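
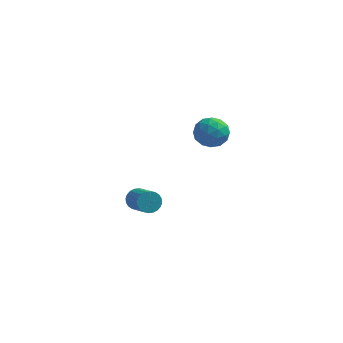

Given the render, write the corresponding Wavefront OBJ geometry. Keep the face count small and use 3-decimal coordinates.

v 2.019 0.73 1.573
v 2.787 0.581 1.265
v 2.033 -0.481 2.195
v 2.801 -0.63 1.887
v 2.691 -0.038 2.474
v 2.683 0.711 2.09
v 2.137 -0.611 1.37
v 2.129 0.138 0.986
v 2.86 -0.248 1.14
v 3.203 0.106 1.822
v 1.617 -0.006 1.638
v 1.96 0.348 2.32
v 2.402 0.762 1.365
v 2.418 -0.662 2.095
v 2.354 -0.313 2.44
v 2.805 -0.401 2.259
v 2.34 0.838 1.849
v 2.792 0.75 1.668
v 2.736 0.387 2.379
v 2.028 -0.65 1.792
v 2.48 -0.738 1.611
v 2.015 0.501 1.201
v 2.466 0.413 1.02
v 2.084 -0.287 1.081
v 2.896 0.187 1.11
v 2.905 -0.525 1.475
v 2.515 -0.513 1.172
v 2.509 -0.074 0.946
v 3.098 0.395 1.511
v 3.106 -0.317 1.876
v 3.041 0.031 2.221
v 3.036 0.471 1.995
v 3.141 -0.092 1.437
v 1.714 0.417 1.584
v 1.722 -0.295 1.949
v 1.784 -0.371 1.465
v 1.779 0.069 1.239
v 1.915 0.625 1.985
v 1.924 -0.087 2.35
v 2.311 0.174 2.514
v 2.305 0.613 2.288
v 1.679 0.192 2.023
v -1.282 1.476 -4.309
v -0.92 1.471 -4.787
v -0.116 0.519 -4.17
v -0.478 0.524 -3.691
v -0.821 1.639 -4.657
v -0.018 0.687 -4.04
v -0.792 1.782 -4.474
v 0.011 0.83 -3.856
v -0.838 1.878 -4.265
v -0.035 0.926 -3.648
v -0.952 1.913 -4.063
v -0.149 0.961 -3.446
v -1.116 1.882 -3.899
v -0.312 0.93 -3.282
v -1.304 1.788 -3.797
v -0.501 0.837 -3.18
v -1.49 1.648 -3.773
v -0.687 0.696 -3.156
v -1.644 1.481 -3.83
v -0.84 0.529 -3.213
v -1.742 1.313 -3.96
v -0.939 0.361 -3.343
v -1.771 1.17 -4.144
v -0.968 0.218 -3.526
v -1.725 1.074 -4.352
v -0.922 0.122 -3.735
v -1.611 1.039 -4.554
v -0.808 0.087 -3.937
v -1.448 1.07 -4.718
v -0.644 0.118 -4.101
v -1.259 1.163 -4.82
v -0.456 0.212 -4.203
v -1.073 1.304 -4.844
v -0.27 0.352 -4.227
f 1 38 17
f 38 12 41
f 17 41 6
f 38 41 17
f 1 17 13
f 17 6 18
f 13 18 2
f 17 18 13
f 1 13 22
f 13 2 23
f 22 23 8
f 13 23 22
f 1 22 34
f 22 8 37
f 34 37 11
f 22 37 34
f 1 34 38
f 34 11 42
f 38 42 12
f 34 42 38
f 2 18 29
f 18 6 32
f 29 32 10
f 18 32 29
f 6 41 19
f 41 12 40
f 19 40 5
f 41 40 19
f 12 42 39
f 42 11 35
f 39 35 3
f 42 35 39
f 11 37 36
f 37 8 24
f 36 24 7
f 37 24 36
f 8 23 28
f 23 2 25
f 28 25 9
f 23 25 28
f 4 30 16
f 30 10 31
f 16 31 5
f 30 31 16
f 4 16 14
f 16 5 15
f 14 15 3
f 16 15 14
f 4 14 21
f 14 3 20
f 21 20 7
f 14 20 21
f 4 21 26
f 21 7 27
f 26 27 9
f 21 27 26
f 4 26 30
f 26 9 33
f 30 33 10
f 26 33 30
f 5 31 19
f 31 10 32
f 19 32 6
f 31 32 19
f 3 15 39
f 15 5 40
f 39 40 12
f 15 40 39
f 7 20 36
f 20 3 35
f 36 35 11
f 20 35 36
f 9 27 28
f 27 7 24
f 28 24 8
f 27 24 28
f 10 33 29
f 33 9 25
f 29 25 2
f 33 25 29
f 44 43 47
f 44 47 45
f 45 47 48
f 45 48 46
f 47 43 49
f 47 49 48
f 48 49 50
f 48 50 46
f 49 43 51
f 49 51 50
f 50 51 52
f 50 52 46
f 51 43 53
f 51 53 52
f 52 53 54
f 52 54 46
f 53 43 55
f 53 55 54
f 54 55 56
f 54 56 46
f 55 43 57
f 55 57 56
f 56 57 58
f 56 58 46
f 57 43 59
f 57 59 58
f 58 59 60
f 58 60 46
f 59 43 61
f 59 61 60
f 60 61 62
f 60 62 46
f 61 43 63
f 61 63 62
f 62 63 64
f 62 64 46
f 63 43 65
f 63 65 64
f 64 65 66
f 64 66 46
f 65 43 67
f 65 67 66
f 66 67 68
f 66 68 46
f 67 43 69
f 67 69 68
f 68 69 70
f 68 70 46
f 69 43 71
f 69 71 70
f 70 71 72
f 70 72 46
f 71 43 73
f 71 73 72
f 72 73 74
f 72 74 46
f 73 43 75
f 73 75 74
f 74 75 76
f 74 76 46
f 75 43 44
f 75 44 76
f 76 44 45
f 76 45 46



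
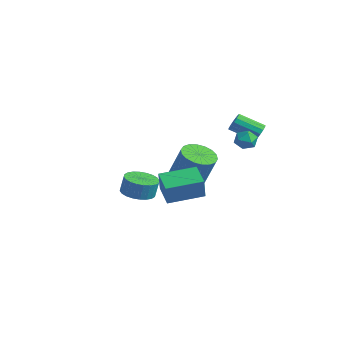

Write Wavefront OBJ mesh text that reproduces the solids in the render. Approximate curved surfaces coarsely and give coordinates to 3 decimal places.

v 2.514 -3.183 0.031
v 2.766 -3.508 1.327
v 3.449 -1.412 0.293
v 3.702 -1.737 1.589
v 3.718 -3.763 -0.349
v 3.971 -4.088 0.947
v 4.654 -1.992 -0.087
v 4.906 -2.317 1.209
v 0.381 0.654 -1.356
v 1.211 0.074 -1.591
v 1.909 0.306 0.301
v 1.079 0.886 0.536
v 1.352 0.502 -1.696
v 2.05 0.734 0.196
v 1.301 0.96 -1.733
v 1.999 1.193 0.159
v 1.067 1.358 -1.695
v 1.765 1.59 0.197
v 0.697 1.616 -1.591
v 1.395 1.849 0.301
v 0.265 1.684 -1.44
v 0.963 1.916 0.452
v -0.144 1.548 -1.272
v 0.554 1.78 0.62
v -0.449 1.234 -1.121
v 0.249 1.466 0.771
v -0.59 0.806 -1.016
v 0.108 1.038 0.876
v -0.539 0.347 -0.979
v 0.159 0.58 0.913
v -0.305 -0.05 -1.017
v 0.393 0.182 0.875
v 0.065 -0.309 -1.121
v 0.763 -0.076 0.771
v 0.497 -0.376 -1.272
v 1.195 -0.144 0.62
v 0.906 -0.24 -1.44
v 1.604 -0.008 0.452
v -3.041 0.07 -3.818
v -2.208 -0.5 -3.806
v -2.085 -0.3 -2.711
v -2.919 0.27 -2.722
v -2.057 -0.146 -3.888
v -1.935 0.055 -2.793
v -2.056 0.242 -3.959
v -1.934 0.442 -2.864
v -2.205 0.603 -4.009
v -2.083 0.804 -2.914
v -2.482 0.884 -4.029
v -2.359 1.084 -2.934
v -2.843 1.04 -4.017
v -2.721 1.24 -2.922
v -3.235 1.048 -3.975
v -3.112 1.249 -2.88
v -3.597 0.908 -3.909
v -3.475 1.108 -2.814
v -3.875 0.64 -3.829
v -3.752 0.84 -2.734
v -4.025 0.285 -3.747
v -3.903 0.486 -2.652
v -4.026 -0.102 -3.676
v -3.904 0.098 -2.581
v -3.877 -0.464 -3.626
v -3.755 -0.263 -2.531
v -3.601 -0.744 -3.606
v -3.478 -0.544 -2.511
v -3.239 -0.9 -3.618
v -3.117 -0.7 -2.523
v -2.848 -0.909 -3.66
v -2.725 -0.708 -2.565
v -2.485 -0.768 -3.726
v -2.363 -0.568 -2.631
v 3.311 3.19 2.21
v 3.69 3.041 2.638
v 2.547 2.201 3.357
v 2.169 2.35 2.93
v 3.56 3.3 2.734
v 2.417 2.46 3.453
v 3.364 3.53 2.69
v 2.221 2.69 3.409
v 3.153 3.668 2.517
v 2.01 2.829 3.237
v 2.985 3.679 2.262
v 1.842 2.839 2.982
v 2.904 3.558 1.994
v 1.762 2.718 2.713
v 2.933 3.339 1.783
v 1.79 2.499 2.502
v 3.063 3.08 1.687
v 1.92 2.24 2.406
v 3.259 2.85 1.731
v 2.116 2.01 2.45
v 3.47 2.711 1.903
v 2.327 1.872 2.623
v 3.638 2.701 2.158
v 2.495 1.861 2.878
v 3.718 2.822 2.427
v 2.576 1.982 3.146
v 3.601 2.391 2.093
v 4.107 2.237 2.542
v 3.253 1.323 2.118
v 3.759 1.169 2.567
v 3.229 1.572 2.765
v 3.444 2.232 2.75
v 3.916 1.328 1.91
v 4.131 1.988 1.895
v 4.301 1.58 2.43
v 3.877 1.73 2.958
v 3.483 1.83 1.702
v 3.059 1.98 2.23
f 2 4 1
f 5 2 1
f 1 4 3
f 3 5 1
f 2 8 4
f 6 2 5
f 6 8 2
f 4 8 3
f 7 5 3
f 3 8 7
f 7 6 5
f 8 6 7
f 10 9 13
f 10 13 11
f 11 13 14
f 11 14 12
f 13 9 15
f 13 15 14
f 14 15 16
f 14 16 12
f 15 9 17
f 15 17 16
f 16 17 18
f 16 18 12
f 17 9 19
f 17 19 18
f 18 19 20
f 18 20 12
f 19 9 21
f 19 21 20
f 20 21 22
f 20 22 12
f 21 9 23
f 21 23 22
f 22 23 24
f 22 24 12
f 23 9 25
f 23 25 24
f 24 25 26
f 24 26 12
f 25 9 27
f 25 27 26
f 26 27 28
f 26 28 12
f 27 9 29
f 27 29 28
f 28 29 30
f 28 30 12
f 29 9 31
f 29 31 30
f 30 31 32
f 30 32 12
f 31 9 33
f 31 33 32
f 32 33 34
f 32 34 12
f 33 9 35
f 33 35 34
f 34 35 36
f 34 36 12
f 35 9 37
f 35 37 36
f 36 37 38
f 36 38 12
f 37 9 10
f 37 10 38
f 38 10 11
f 38 11 12
f 40 39 43
f 40 43 41
f 41 43 44
f 41 44 42
f 43 39 45
f 43 45 44
f 44 45 46
f 44 46 42
f 45 39 47
f 45 47 46
f 46 47 48
f 46 48 42
f 47 39 49
f 47 49 48
f 48 49 50
f 48 50 42
f 49 39 51
f 49 51 50
f 50 51 52
f 50 52 42
f 51 39 53
f 51 53 52
f 52 53 54
f 52 54 42
f 53 39 55
f 53 55 54
f 54 55 56
f 54 56 42
f 55 39 57
f 55 57 56
f 56 57 58
f 56 58 42
f 57 39 59
f 57 59 58
f 58 59 60
f 58 60 42
f 59 39 61
f 59 61 60
f 60 61 62
f 60 62 42
f 61 39 63
f 61 63 62
f 62 63 64
f 62 64 42
f 63 39 65
f 63 65 64
f 64 65 66
f 64 66 42
f 65 39 67
f 65 67 66
f 66 67 68
f 66 68 42
f 67 39 69
f 67 69 68
f 68 69 70
f 68 70 42
f 69 39 71
f 69 71 70
f 70 71 72
f 70 72 42
f 71 39 40
f 71 40 72
f 72 40 41
f 72 41 42
f 74 73 77
f 74 77 75
f 75 77 78
f 75 78 76
f 77 73 79
f 77 79 78
f 78 79 80
f 78 80 76
f 79 73 81
f 79 81 80
f 80 81 82
f 80 82 76
f 81 73 83
f 81 83 82
f 82 83 84
f 82 84 76
f 83 73 85
f 83 85 84
f 84 85 86
f 84 86 76
f 85 73 87
f 85 87 86
f 86 87 88
f 86 88 76
f 87 73 89
f 87 89 88
f 88 89 90
f 88 90 76
f 89 73 91
f 89 91 90
f 90 91 92
f 90 92 76
f 91 73 93
f 91 93 92
f 92 93 94
f 92 94 76
f 93 73 95
f 93 95 94
f 94 95 96
f 94 96 76
f 95 73 97
f 95 97 96
f 96 97 98
f 96 98 76
f 97 73 74
f 97 74 98
f 98 74 75
f 98 75 76
f 99 110 104
f 99 104 100
f 99 100 106
f 99 106 109
f 99 109 110
f 100 104 108
f 104 110 103
f 110 109 101
f 109 106 105
f 106 100 107
f 102 108 103
f 102 103 101
f 102 101 105
f 102 105 107
f 102 107 108
f 103 108 104
f 101 103 110
f 105 101 109
f 107 105 106
f 108 107 100



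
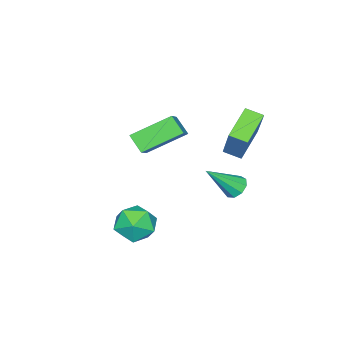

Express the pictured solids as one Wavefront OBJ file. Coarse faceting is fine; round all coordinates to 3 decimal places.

v 2.926 0.894 -2.048
v 3.262 1.458 -1.2
v 3.158 -0.578 -1.16
v 3.494 -0.014 -0.312
v 2.466 0.032 -0.614
v 2.323 0.943 -1.163
v 4.097 -0.063 -1.197
v 3.954 0.848 -1.746
v 3.986 0.867 -0.674
v 2.977 0.926 -0.314
v 3.443 -0.046 -2.046
v 2.434 0.013 -1.686
v -0.199 3.583 2.256
v 0.016 2.781 2.514
v -1.731 3.426 3.045
v -1.515 2.623 3.303
v 0.655 4.397 4.077
v 0.871 3.594 4.335
v -0.876 4.239 4.866
v -0.661 3.437 5.124
v -0.448 -2.123 1.385
v -1.821 -0.837 2.363
v -0.251 -1.368 0.669
v -1.623 -0.081 1.647
v 0.823 -1.519 2.373
v -0.549 -0.232 3.351
v 1.021 -0.763 1.657
v -0.352 0.523 2.635
v 0.595 3.819 0.994
v 0.938 4.345 1.035
v 1.685 3.001 2.346
v 0.608 4.362 1.312
v 0.272 4.125 1.439
v 0.087 3.745 1.359
v 0.139 3.399 1.107
v 0.405 3.249 0.802
v 0.76 3.366 0.587
v 1.037 3.695 0.563
v 1.108 4.082 0.739
f 1 12 6
f 1 6 2
f 1 2 8
f 1 8 11
f 1 11 12
f 2 6 10
f 6 12 5
f 12 11 3
f 11 8 7
f 8 2 9
f 4 10 5
f 4 5 3
f 4 3 7
f 4 7 9
f 4 9 10
f 5 10 6
f 3 5 12
f 7 3 11
f 9 7 8
f 10 9 2
f 14 16 13
f 17 14 13
f 13 16 15
f 15 17 13
f 14 20 16
f 18 14 17
f 18 20 14
f 16 20 15
f 19 17 15
f 15 20 19
f 19 18 17
f 20 18 19
f 22 24 21
f 25 22 21
f 21 24 23
f 23 25 21
f 22 28 24
f 26 22 25
f 26 28 22
f 24 28 23
f 27 25 23
f 23 28 27
f 27 26 25
f 28 26 27
f 30 29 32
f 30 32 31
f 32 29 33
f 32 33 31
f 33 29 34
f 33 34 31
f 34 29 35
f 34 35 31
f 35 29 36
f 35 36 31
f 36 29 37
f 36 37 31
f 37 29 38
f 37 38 31
f 38 29 39
f 38 39 31
f 39 29 30
f 39 30 31



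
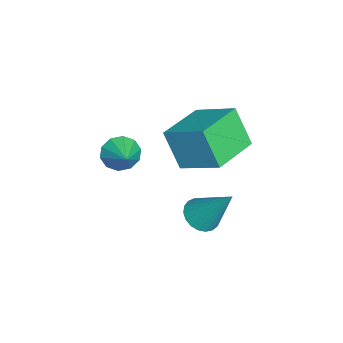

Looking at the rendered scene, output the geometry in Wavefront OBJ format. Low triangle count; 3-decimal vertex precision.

v 3.204 2.581 -2.899
v 3.934 2.502 -3.097
v 3.796 3.699 -1.161
v 3.855 2.771 -3.243
v 3.663 3.007 -3.33
v 3.393 3.17 -3.342
v 3.089 3.231 -3.278
v 2.806 3.179 -3.148
v 2.591 3.024 -2.975
v 2.482 2.793 -2.79
v 2.498 2.525 -2.623
v 2.636 2.267 -2.504
v 2.873 2.063 -2.453
v 3.166 1.949 -2.48
v 3.466 1.944 -2.579
v 3.721 2.049 -2.734
v 3.886 2.247 -2.917
v 3.152 -0.307 0.383
v 3.379 0.073 -0.223
v 4.128 0.027 0.957
v 3.126 0.359 0.04
v 2.883 0.391 0.434
v 2.743 0.156 0.808
v 2.76 -0.256 1.02
v 2.926 -0.687 0.989
v 3.179 -0.974 0.726
v 3.421 -1.005 0.332
v 3.561 -0.77 -0.042
v 3.545 -0.358 -0.254
v 2.008 2.86 0.1
v 1.506 2.227 1.584
v 2.777 4.288 0.968
v 2.275 3.655 2.453
v 3.725 1.845 0.247
v 3.223 1.212 1.732
v 4.494 3.273 1.116
v 3.992 2.64 2.6
f 2 1 4
f 2 4 3
f 4 1 5
f 4 5 3
f 5 1 6
f 5 6 3
f 6 1 7
f 6 7 3
f 7 1 8
f 7 8 3
f 8 1 9
f 8 9 3
f 9 1 10
f 9 10 3
f 10 1 11
f 10 11 3
f 11 1 12
f 11 12 3
f 12 1 13
f 12 13 3
f 13 1 14
f 13 14 3
f 14 1 15
f 14 15 3
f 15 1 16
f 15 16 3
f 16 1 17
f 16 17 3
f 17 1 2
f 17 2 3
f 19 18 21
f 19 21 20
f 21 18 22
f 21 22 20
f 22 18 23
f 22 23 20
f 23 18 24
f 23 24 20
f 24 18 25
f 24 25 20
f 25 18 26
f 25 26 20
f 26 18 27
f 26 27 20
f 27 18 28
f 27 28 20
f 28 18 29
f 28 29 20
f 29 18 19
f 29 19 20
f 31 33 30
f 34 31 30
f 30 33 32
f 32 34 30
f 31 37 33
f 35 31 34
f 35 37 31
f 33 37 32
f 36 34 32
f 32 37 36
f 36 35 34
f 37 35 36



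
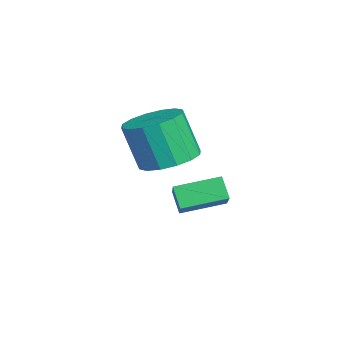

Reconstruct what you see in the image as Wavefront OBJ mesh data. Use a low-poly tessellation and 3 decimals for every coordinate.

v -3.693 -2.575 -0.463
v -4.224 -2.778 0.273
v -3.842 -0.966 -0.126
v -4.373 -1.169 0.61
v -1.947 -2.671 0.77
v -2.478 -2.874 1.506
v -2.096 -1.062 1.107
v -2.627 -1.265 1.843
v -2.196 -2.986 2.917
v -1.205 -3.35 3.013
v -1.573 -3.898 4.72
v -2.564 -3.534 4.623
v -1.183 -2.829 3.185
v -1.55 -3.378 4.892
v -1.432 -2.351 3.285
v -1.799 -2.899 4.992
v -1.886 -2.042 3.286
v -2.253 -2.591 4.993
v -2.423 -1.987 3.189
v -2.79 -2.535 4.896
v -2.899 -2.199 3.018
v -3.266 -2.747 4.725
v -3.187 -2.622 2.82
v -3.555 -3.17 4.527
v -3.21 -3.142 2.648
v -3.577 -3.691 4.355
v -2.961 -3.621 2.548
v -3.328 -4.169 4.255
v -2.507 -3.929 2.547
v -2.874 -4.478 4.254
v -1.97 -3.985 2.644
v -2.337 -4.533 4.351
v -1.494 -3.773 2.815
v -1.861 -4.321 4.522
f 2 4 1
f 5 2 1
f 1 4 3
f 3 5 1
f 2 8 4
f 6 2 5
f 6 8 2
f 4 8 3
f 7 5 3
f 3 8 7
f 7 6 5
f 8 6 7
f 10 9 13
f 10 13 11
f 11 13 14
f 11 14 12
f 13 9 15
f 13 15 14
f 14 15 16
f 14 16 12
f 15 9 17
f 15 17 16
f 16 17 18
f 16 18 12
f 17 9 19
f 17 19 18
f 18 19 20
f 18 20 12
f 19 9 21
f 19 21 20
f 20 21 22
f 20 22 12
f 21 9 23
f 21 23 22
f 22 23 24
f 22 24 12
f 23 9 25
f 23 25 24
f 24 25 26
f 24 26 12
f 25 9 27
f 25 27 26
f 26 27 28
f 26 28 12
f 27 9 29
f 27 29 28
f 28 29 30
f 28 30 12
f 29 9 31
f 29 31 30
f 30 31 32
f 30 32 12
f 31 9 33
f 31 33 32
f 32 33 34
f 32 34 12
f 33 9 10
f 33 10 34
f 34 10 11
f 34 11 12



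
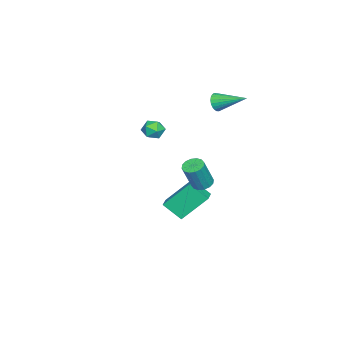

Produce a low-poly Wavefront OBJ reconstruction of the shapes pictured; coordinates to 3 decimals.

v -4.004 3.112 2.481
v -3.63 3.253 2.061
v -3.896 4.728 3.119
v -3.827 3.305 1.964
v -4.052 3.327 1.945
v -4.269 3.317 2.008
v -4.446 3.276 2.143
v -4.555 3.209 2.329
v -4.581 3.128 2.539
v -4.519 3.045 2.74
v -4.379 2.972 2.902
v -4.181 2.92 2.999
v -3.957 2.897 3.018
v -3.74 2.908 2.955
v -3.563 2.949 2.82
v -3.453 3.015 2.634
v -3.427 3.096 2.424
v -3.489 3.18 2.223
v -4.193 0.055 -0.419
v -3.542 0.222 -0.457
v -3.978 -0.582 0.437
v -3.327 -0.415 0.399
v -3.782 0.043 0.589
v -3.915 0.437 0.06
v -3.605 -0.797 -0.08
v -3.738 -0.403 -0.609
v -3.179 -0.304 -0.248
v -3.288 0.215 0.166
v -4.232 -0.575 -0.186
v -4.341 -0.056 0.228
v 0.705 4.122 -0.479
v 1.177 4.394 -0.61
v 1.746 4.111 0.848
v 1.275 3.838 0.979
v 1 4.597 -0.501
v 1.569 4.314 0.956
v 0.745 4.673 -0.387
v 1.314 4.389 1.07
v 0.479 4.6 -0.297
v 1.048 4.317 1.16
v 0.273 4.4 -0.256
v 0.843 4.117 1.201
v 0.184 4.125 -0.275
v 0.753 3.841 1.183
v 0.234 3.849 -0.348
v 0.803 3.566 1.11
v 0.411 3.646 -0.456
v 0.98 3.363 1.001
v 0.666 3.571 -0.57
v 1.235 3.287 0.887
v 0.932 3.643 -0.66
v 1.501 3.36 0.797
v 1.137 3.843 -0.701
v 1.707 3.56 0.756
v 1.227 4.119 -0.683
v 1.796 3.835 0.775
v -2.53 0.966 -4.278
v -3.13 2.17 -2.852
v -2.545 1.956 -5.12
v -3.145 3.16 -3.695
v -1.635 1.16 -4.065
v -2.235 2.364 -2.64
v -1.65 2.15 -4.908
v -2.25 3.354 -3.482
f 2 1 4
f 2 4 3
f 4 1 5
f 4 5 3
f 5 1 6
f 5 6 3
f 6 1 7
f 6 7 3
f 7 1 8
f 7 8 3
f 8 1 9
f 8 9 3
f 9 1 10
f 9 10 3
f 10 1 11
f 10 11 3
f 11 1 12
f 11 12 3
f 12 1 13
f 12 13 3
f 13 1 14
f 13 14 3
f 14 1 15
f 14 15 3
f 15 1 16
f 15 16 3
f 16 1 17
f 16 17 3
f 17 1 18
f 17 18 3
f 18 1 2
f 18 2 3
f 19 30 24
f 19 24 20
f 19 20 26
f 19 26 29
f 19 29 30
f 20 24 28
f 24 30 23
f 30 29 21
f 29 26 25
f 26 20 27
f 22 28 23
f 22 23 21
f 22 21 25
f 22 25 27
f 22 27 28
f 23 28 24
f 21 23 30
f 25 21 29
f 27 25 26
f 28 27 20
f 32 31 35
f 32 35 33
f 33 35 36
f 33 36 34
f 35 31 37
f 35 37 36
f 36 37 38
f 36 38 34
f 37 31 39
f 37 39 38
f 38 39 40
f 38 40 34
f 39 31 41
f 39 41 40
f 40 41 42
f 40 42 34
f 41 31 43
f 41 43 42
f 42 43 44
f 42 44 34
f 43 31 45
f 43 45 44
f 44 45 46
f 44 46 34
f 45 31 47
f 45 47 46
f 46 47 48
f 46 48 34
f 47 31 49
f 47 49 48
f 48 49 50
f 48 50 34
f 49 31 51
f 49 51 50
f 50 51 52
f 50 52 34
f 51 31 53
f 51 53 52
f 52 53 54
f 52 54 34
f 53 31 55
f 53 55 54
f 54 55 56
f 54 56 34
f 55 31 32
f 55 32 56
f 56 32 33
f 56 33 34
f 58 60 57
f 61 58 57
f 57 60 59
f 59 61 57
f 58 64 60
f 62 58 61
f 62 64 58
f 60 64 59
f 63 61 59
f 59 64 63
f 63 62 61
f 64 62 63



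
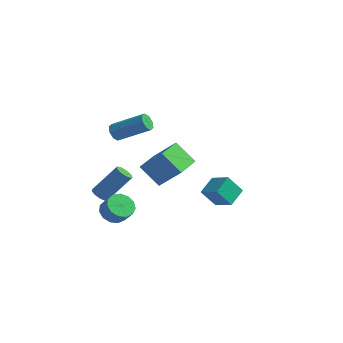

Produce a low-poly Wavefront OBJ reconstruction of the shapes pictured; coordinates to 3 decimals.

v 2.268 -0.758 -0.128
v 3.381 -1.121 0.48
v 2.369 0.358 0.353
v 3.483 -0.005 0.962
v 2.957 -0.375 -1.162
v 4.071 -0.738 -0.553
v 3.059 0.741 -0.68
v 4.172 0.378 -0.072
v -2.26 2.968 -3.248
v -3.499 2.999 -2.085
v -2.308 4.745 -3.347
v -3.547 4.776 -2.184
v -0.913 3.084 -1.816
v -2.152 3.115 -0.653
v -0.961 4.861 -1.915
v -2.2 4.892 -0.752
v -4.422 0.11 -2.998
v -3.935 -0.135 -3.167
v -2.892 0.826 -1.551
v -3.378 1.07 -1.382
v -3.98 0.21 -3.343
v -2.936 1.171 -1.727
v -4.231 0.508 -3.358
v -3.188 1.469 -1.742
v -4.571 0.619 -3.204
v -3.528 1.58 -1.589
v -4.842 0.492 -2.954
v -3.799 1.453 -1.338
v -4.916 0.186 -2.724
v -3.873 1.147 -1.108
v -4.758 -0.156 -2.623
v -3.715 0.805 -1.007
v -4.443 -0.374 -2.696
v -3.4 0.587 -1.081
v -4.118 -0.365 -2.911
v -3.075 0.596 -1.296
v -2.939 -0.982 -3.212
v -2.338 -0.496 -3.567
v -1.72 -0.673 -2.762
v -2.321 -1.158 -2.408
v -2.606 -0.204 -3.297
v -1.988 -0.381 -2.492
v -2.979 -0.159 -3.001
v -2.362 -0.336 -2.196
v -3.34 -0.376 -2.771
v -2.722 -0.552 -1.967
v -3.573 -0.784 -2.682
v -2.955 -0.961 -1.877
v -3.605 -1.256 -2.761
v -2.987 -1.432 -1.956
v -3.426 -1.64 -2.984
v -2.808 -1.817 -2.179
v -3.091 -1.815 -3.279
v -2.474 -1.992 -2.474
v -2.709 -1.726 -3.553
v -2.091 -1.903 -2.748
v -2.399 -1.4 -3.719
v -1.782 -1.577 -2.914
v -2.261 -0.942 -3.724
v -1.643 -1.118 -2.919
v -3.965 1.078 1.668
v -3.718 1.265 1.166
v -1.949 1.789 2.229
v -2.195 1.602 2.732
v -3.944 1.592 1.38
v -2.174 2.117 2.443
v -4.182 1.618 1.763
v -2.412 2.143 2.826
v -4.293 1.328 2.091
v -2.523 1.852 3.154
v -4.211 0.891 2.171
v -2.442 1.415 3.234
v -3.986 0.563 1.957
v -2.216 1.088 3.02
v -3.748 0.537 1.574
v -1.978 1.062 2.637
v -3.637 0.828 1.246
v -1.867 1.352 2.309
f 2 4 1
f 5 2 1
f 1 4 3
f 3 5 1
f 2 8 4
f 6 2 5
f 6 8 2
f 4 8 3
f 7 5 3
f 3 8 7
f 7 6 5
f 8 6 7
f 10 12 9
f 13 10 9
f 9 12 11
f 11 13 9
f 10 16 12
f 14 10 13
f 14 16 10
f 12 16 11
f 15 13 11
f 11 16 15
f 15 14 13
f 16 14 15
f 18 17 21
f 18 21 19
f 19 21 22
f 19 22 20
f 21 17 23
f 21 23 22
f 22 23 24
f 22 24 20
f 23 17 25
f 23 25 24
f 24 25 26
f 24 26 20
f 25 17 27
f 25 27 26
f 26 27 28
f 26 28 20
f 27 17 29
f 27 29 28
f 28 29 30
f 28 30 20
f 29 17 31
f 29 31 30
f 30 31 32
f 30 32 20
f 31 17 33
f 31 33 32
f 32 33 34
f 32 34 20
f 33 17 35
f 33 35 34
f 34 35 36
f 34 36 20
f 35 17 18
f 35 18 36
f 36 18 19
f 36 19 20
f 38 37 41
f 38 41 39
f 39 41 42
f 39 42 40
f 41 37 43
f 41 43 42
f 42 43 44
f 42 44 40
f 43 37 45
f 43 45 44
f 44 45 46
f 44 46 40
f 45 37 47
f 45 47 46
f 46 47 48
f 46 48 40
f 47 37 49
f 47 49 48
f 48 49 50
f 48 50 40
f 49 37 51
f 49 51 50
f 50 51 52
f 50 52 40
f 51 37 53
f 51 53 52
f 52 53 54
f 52 54 40
f 53 37 55
f 53 55 54
f 54 55 56
f 54 56 40
f 55 37 57
f 55 57 56
f 56 57 58
f 56 58 40
f 57 37 59
f 57 59 58
f 58 59 60
f 58 60 40
f 59 37 38
f 59 38 60
f 60 38 39
f 60 39 40
f 62 61 65
f 62 65 63
f 63 65 66
f 63 66 64
f 65 61 67
f 65 67 66
f 66 67 68
f 66 68 64
f 67 61 69
f 67 69 68
f 68 69 70
f 68 70 64
f 69 61 71
f 69 71 70
f 70 71 72
f 70 72 64
f 71 61 73
f 71 73 72
f 72 73 74
f 72 74 64
f 73 61 75
f 73 75 74
f 74 75 76
f 74 76 64
f 75 61 77
f 75 77 76
f 76 77 78
f 76 78 64
f 77 61 62
f 77 62 78
f 78 62 63
f 78 63 64



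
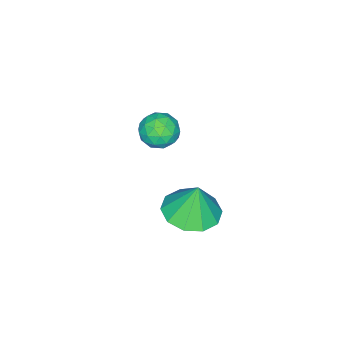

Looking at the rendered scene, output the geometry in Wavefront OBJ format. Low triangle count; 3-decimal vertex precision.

v -1.286 -2.897 2.471
v -0.691 -2.844 2.006
v -1.529 -4.016 2.034
v -0.934 -3.963 1.569
v -0.826 -4.022 2.315
v -0.676 -3.331 2.586
v -1.544 -3.529 1.454
v -1.394 -2.838 1.725
v -0.851 -3.235 1.377
v -0.407 -3.539 1.91
v -1.813 -3.321 2.13
v -1.369 -3.625 2.663
v -0.967 -2.773 2.277
v -1.253 -4.087 1.763
v -1.189 -4.122 2.202
v -0.84 -4.091 1.928
v -0.958 -3.059 2.618
v -0.609 -3.028 2.344
v -0.688 -3.72 2.526
v -1.611 -3.832 1.696
v -1.262 -3.801 1.422
v -1.38 -2.769 2.112
v -1.031 -2.738 1.838
v -1.532 -3.14 1.514
v -0.711 -2.971 1.634
v -0.854 -3.628 1.377
v -1.213 -3.373 1.31
v -1.125 -2.967 1.469
v -0.451 -3.15 1.947
v -0.593 -3.807 1.69
v -0.53 -3.842 2.129
v -0.442 -3.436 2.288
v -0.544 -3.38 1.577
v -1.627 -3.053 2.35
v -1.769 -3.71 2.093
v -1.778 -3.424 1.752
v -1.69 -3.018 1.911
v -1.366 -3.232 2.663
v -1.509 -3.889 2.406
v -1.095 -3.893 2.571
v -1.007 -3.487 2.73
v -1.676 -3.48 2.463
v 2.376 0.273 3.158
v 3.284 0.614 3.157
v 2.304 0.467 4.442
v 2.913 1.075 3.067
v 2.336 1.231 3.011
v 1.775 1.02 3.012
v 1.443 0.524 3.068
v 1.468 -0.068 3.159
v 1.839 -0.53 3.25
v 2.415 -0.685 3.306
v 2.977 -0.474 3.305
v 3.308 0.022 3.248
f 1 38 17
f 38 12 41
f 17 41 6
f 38 41 17
f 1 17 13
f 17 6 18
f 13 18 2
f 17 18 13
f 1 13 22
f 13 2 23
f 22 23 8
f 13 23 22
f 1 22 34
f 22 8 37
f 34 37 11
f 22 37 34
f 1 34 38
f 34 11 42
f 38 42 12
f 34 42 38
f 2 18 29
f 18 6 32
f 29 32 10
f 18 32 29
f 6 41 19
f 41 12 40
f 19 40 5
f 41 40 19
f 12 42 39
f 42 11 35
f 39 35 3
f 42 35 39
f 11 37 36
f 37 8 24
f 36 24 7
f 37 24 36
f 8 23 28
f 23 2 25
f 28 25 9
f 23 25 28
f 4 30 16
f 30 10 31
f 16 31 5
f 30 31 16
f 4 16 14
f 16 5 15
f 14 15 3
f 16 15 14
f 4 14 21
f 14 3 20
f 21 20 7
f 14 20 21
f 4 21 26
f 21 7 27
f 26 27 9
f 21 27 26
f 4 26 30
f 26 9 33
f 30 33 10
f 26 33 30
f 5 31 19
f 31 10 32
f 19 32 6
f 31 32 19
f 3 15 39
f 15 5 40
f 39 40 12
f 15 40 39
f 7 20 36
f 20 3 35
f 36 35 11
f 20 35 36
f 9 27 28
f 27 7 24
f 28 24 8
f 27 24 28
f 10 33 29
f 33 9 25
f 29 25 2
f 33 25 29
f 44 43 46
f 44 46 45
f 46 43 47
f 46 47 45
f 47 43 48
f 47 48 45
f 48 43 49
f 48 49 45
f 49 43 50
f 49 50 45
f 50 43 51
f 50 51 45
f 51 43 52
f 51 52 45
f 52 43 53
f 52 53 45
f 53 43 54
f 53 54 45
f 54 43 44
f 54 44 45



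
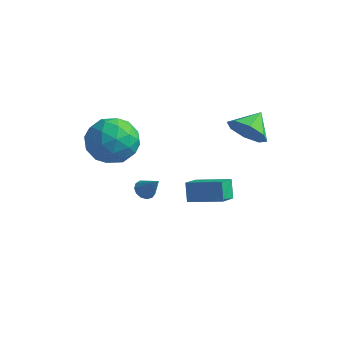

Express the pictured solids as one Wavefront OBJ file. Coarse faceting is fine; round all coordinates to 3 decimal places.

v -4.762 -2.736 2.441
v -4.027 -2.289 1.592
v -3.613 -4.311 2.608
v -2.878 -3.864 1.759
v -2.943 -3.332 2.843
v -3.653 -2.359 2.74
v -3.987 -4.241 1.46
v -4.697 -3.268 1.357
v -3.548 -3.219 0.986
v -2.902 -2.658 1.84
v -4.738 -3.942 2.36
v -4.092 -3.381 3.214
v -4.496 -2.374 2.002
v -3.144 -4.226 2.198
v -3.183 -3.913 2.835
v -2.75 -3.65 2.336
v -4.276 -2.415 2.677
v -3.843 -2.153 2.177
v -3.206 -2.766 2.912
v -3.797 -4.447 2.023
v -3.364 -4.185 1.523
v -4.89 -2.95 1.864
v -4.457 -2.687 1.365
v -4.434 -3.834 1.288
v -3.782 -2.659 1.146
v -3.106 -3.584 1.244
v -3.758 -3.806 1.069
v -4.176 -3.234 1.008
v -3.402 -2.328 1.648
v -2.727 -3.254 1.746
v -2.765 -2.941 2.384
v -3.182 -2.369 2.323
v -3.121 -2.875 1.292
v -4.913 -3.346 2.454
v -4.238 -4.272 2.552
v -4.458 -4.231 1.877
v -4.875 -3.659 1.816
v -4.534 -3.016 2.956
v -3.858 -3.941 3.054
v -3.464 -3.366 3.192
v -3.882 -2.794 3.131
v -4.519 -3.725 2.908
v 1.034 -0.842 3.095
v 1.41 -1.247 3.844
v 1.066 0.202 3.645
v 1.901 -1.019 3.382
v 1.885 -0.687 2.752
v 1.37 -0.446 2.324
v 0.659 -0.437 2.347
v 0.167 -0.665 2.809
v 0.184 -0.997 3.438
v 0.699 -1.238 3.867
v -0.455 -2.287 0.423
v -0.322 -3.26 0.963
v 0.975 -1.873 0.817
v 1.108 -2.845 1.356
v -0.128 -2.675 -0.356
v 0.005 -3.647 0.183
v 1.302 -2.26 0.037
v 1.435 -3.233 0.577
v -3.556 -1.376 -2.223
v -3.248 -1.684 -2.489
v -2.804 -1.444 -1.277
v -3.159 -1.416 -2.541
v -3.196 -1.135 -2.492
v -3.347 -0.931 -2.357
v -3.564 -0.868 -2.18
v -3.779 -0.967 -2.017
v -3.923 -1.196 -1.919
v -3.95 -1.482 -1.917
v -3.852 -1.734 -2.013
v -3.66 -1.873 -2.176
v -3.435 -1.855 -2.353
f 1 38 17
f 38 12 41
f 17 41 6
f 38 41 17
f 1 17 13
f 17 6 18
f 13 18 2
f 17 18 13
f 1 13 22
f 13 2 23
f 22 23 8
f 13 23 22
f 1 22 34
f 22 8 37
f 34 37 11
f 22 37 34
f 1 34 38
f 34 11 42
f 38 42 12
f 34 42 38
f 2 18 29
f 18 6 32
f 29 32 10
f 18 32 29
f 6 41 19
f 41 12 40
f 19 40 5
f 41 40 19
f 12 42 39
f 42 11 35
f 39 35 3
f 42 35 39
f 11 37 36
f 37 8 24
f 36 24 7
f 37 24 36
f 8 23 28
f 23 2 25
f 28 25 9
f 23 25 28
f 4 30 16
f 30 10 31
f 16 31 5
f 30 31 16
f 4 16 14
f 16 5 15
f 14 15 3
f 16 15 14
f 4 14 21
f 14 3 20
f 21 20 7
f 14 20 21
f 4 21 26
f 21 7 27
f 26 27 9
f 21 27 26
f 4 26 30
f 26 9 33
f 30 33 10
f 26 33 30
f 5 31 19
f 31 10 32
f 19 32 6
f 31 32 19
f 3 15 39
f 15 5 40
f 39 40 12
f 15 40 39
f 7 20 36
f 20 3 35
f 36 35 11
f 20 35 36
f 9 27 28
f 27 7 24
f 28 24 8
f 27 24 28
f 10 33 29
f 33 9 25
f 29 25 2
f 33 25 29
f 44 43 46
f 44 46 45
f 46 43 47
f 46 47 45
f 47 43 48
f 47 48 45
f 48 43 49
f 48 49 45
f 49 43 50
f 49 50 45
f 50 43 51
f 50 51 45
f 51 43 52
f 51 52 45
f 52 43 44
f 52 44 45
f 54 56 53
f 57 54 53
f 53 56 55
f 55 57 53
f 54 60 56
f 58 54 57
f 58 60 54
f 56 60 55
f 59 57 55
f 55 60 59
f 59 58 57
f 60 58 59
f 62 61 64
f 62 64 63
f 64 61 65
f 64 65 63
f 65 61 66
f 65 66 63
f 66 61 67
f 66 67 63
f 67 61 68
f 67 68 63
f 68 61 69
f 68 69 63
f 69 61 70
f 69 70 63
f 70 61 71
f 70 71 63
f 71 61 72
f 71 72 63
f 72 61 73
f 72 73 63
f 73 61 62
f 73 62 63



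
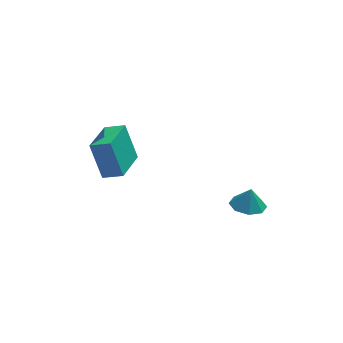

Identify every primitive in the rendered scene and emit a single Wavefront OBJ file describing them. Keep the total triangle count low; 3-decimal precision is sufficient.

v -4.365 0.07 -0.584
v -4.834 0.706 1.199
v -3.523 1.807 -0.981
v -3.993 2.442 0.802
v -3.467 -0.282 -0.222
v -3.937 0.353 1.561
v -2.626 1.454 -0.619
v -3.095 2.09 1.164
v 1.713 -2.488 -0.879
v 2.536 -2.617 -0.991
v 1.867 -2.352 0.099
v 2.374 -1.998 -1.051
v 1.825 -1.665 -1.01
v 1.21 -1.815 -0.893
v 0.891 -2.358 -0.768
v 1.053 -2.977 -0.708
v 1.602 -3.31 -0.748
v 2.216 -3.16 -0.866
f 2 4 1
f 5 2 1
f 1 4 3
f 3 5 1
f 2 8 4
f 6 2 5
f 6 8 2
f 4 8 3
f 7 5 3
f 3 8 7
f 7 6 5
f 8 6 7
f 10 9 12
f 10 12 11
f 12 9 13
f 12 13 11
f 13 9 14
f 13 14 11
f 14 9 15
f 14 15 11
f 15 9 16
f 15 16 11
f 16 9 17
f 16 17 11
f 17 9 18
f 17 18 11
f 18 9 10
f 18 10 11



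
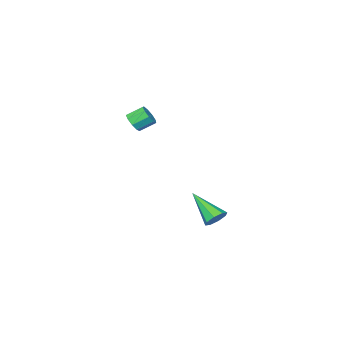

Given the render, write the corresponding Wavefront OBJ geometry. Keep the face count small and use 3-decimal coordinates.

v 3.514 -1.382 3.319
v 3.955 -1.229 3.742
v 3.267 -0.745 4.284
v 2.826 -0.898 3.861
v 3.93 -0.924 3.438
v 3.242 -0.44 3.98
v 3.71 -0.834 3.079
v 3.023 -0.35 3.621
v 3.398 -1 2.832
v 2.711 -0.516 3.373
v 3.141 -1.345 2.813
v 2.453 -0.861 3.354
v 3.058 -1.707 3.031
v 2.37 -1.223 3.572
v 3.188 -1.917 3.384
v 2.5 -1.433 3.925
v 3.47 -1.877 3.706
v 2.783 -1.393 4.248
v 3.773 -1.605 3.848
v 3.086 -1.121 4.39
v 0.348 1.432 -3.566
v 1.045 1.496 -3.546
v 0.472 -0.312 -2.314
v 0.802 1.763 -3.149
v 0.294 1.836 -2.997
v -0.183 1.672 -3.178
v -0.349 1.367 -3.586
v -0.107 1.1 -3.982
v 0.402 1.027 -4.135
v 0.879 1.191 -3.954
f 2 1 5
f 2 5 3
f 3 5 6
f 3 6 4
f 5 1 7
f 5 7 6
f 6 7 8
f 6 8 4
f 7 1 9
f 7 9 8
f 8 9 10
f 8 10 4
f 9 1 11
f 9 11 10
f 10 11 12
f 10 12 4
f 11 1 13
f 11 13 12
f 12 13 14
f 12 14 4
f 13 1 15
f 13 15 14
f 14 15 16
f 14 16 4
f 15 1 17
f 15 17 16
f 16 17 18
f 16 18 4
f 17 1 19
f 17 19 18
f 18 19 20
f 18 20 4
f 19 1 2
f 19 2 20
f 20 2 3
f 20 3 4
f 22 21 24
f 22 24 23
f 24 21 25
f 24 25 23
f 25 21 26
f 25 26 23
f 26 21 27
f 26 27 23
f 27 21 28
f 27 28 23
f 28 21 29
f 28 29 23
f 29 21 30
f 29 30 23
f 30 21 22
f 30 22 23



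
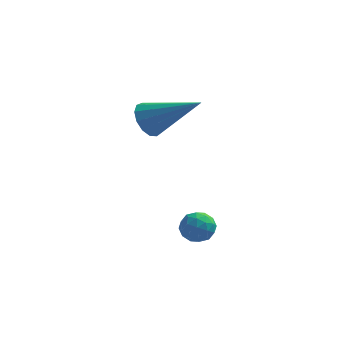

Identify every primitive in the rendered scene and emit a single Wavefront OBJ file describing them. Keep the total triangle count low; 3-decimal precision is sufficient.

v -0.38 -1.941 1.415
v -0.046 -2.204 0.797
v 1.44 -2.279 2.545
v 0.027 -1.788 0.804
v -0.029 -1.421 1.004
v -0.197 -1.218 1.335
v -0.423 -1.245 1.691
v -0.636 -1.493 1.959
v -0.767 -1.883 2.055
v -0.776 -2.292 1.947
v -0.659 -2.589 1.67
v -0.454 -2.68 1.312
v -0.225 -2.537 0.986
v 1.261 -3.668 -2.807
v 1.756 -3.41 -2.471
v 1.364 -4.57 -2.269
v 1.859 -4.312 -1.933
v 1.253 -4.091 -1.841
v 1.189 -3.534 -2.173
v 1.931 -4.446 -2.567
v 1.867 -3.889 -2.899
v 2.17 -3.891 -2.322
v 1.751 -3.672 -1.873
v 1.369 -4.308 -2.867
v 0.95 -4.089 -2.418
v 1.499 -3.46 -2.686
v 1.621 -4.52 -2.054
v 1.264 -4.39 -2
v 1.555 -4.239 -1.802
v 1.166 -3.533 -2.512
v 1.457 -3.381 -2.314
v 1.161 -3.781 -1.944
v 1.663 -4.599 -2.426
v 1.954 -4.447 -2.228
v 1.565 -3.741 -2.938
v 1.856 -3.59 -2.74
v 1.959 -4.199 -2.796
v 2.034 -3.591 -2.401
v 2.095 -4.121 -2.085
v 2.137 -4.2 -2.457
v 2.099 -3.873 -2.652
v 1.787 -3.462 -2.137
v 1.848 -3.992 -1.821
v 1.492 -3.862 -1.767
v 1.454 -3.535 -1.963
v 2.031 -3.745 -2.05
v 1.272 -3.988 -2.919
v 1.333 -4.518 -2.603
v 1.666 -4.445 -2.777
v 1.628 -4.118 -2.973
v 1.025 -3.859 -2.655
v 1.086 -4.389 -2.339
v 1.021 -4.107 -2.088
v 0.983 -3.78 -2.283
v 1.089 -4.235 -2.69
f 2 1 4
f 2 4 3
f 4 1 5
f 4 5 3
f 5 1 6
f 5 6 3
f 6 1 7
f 6 7 3
f 7 1 8
f 7 8 3
f 8 1 9
f 8 9 3
f 9 1 10
f 9 10 3
f 10 1 11
f 10 11 3
f 11 1 12
f 11 12 3
f 12 1 13
f 12 13 3
f 13 1 2
f 13 2 3
f 14 51 30
f 51 25 54
f 30 54 19
f 51 54 30
f 14 30 26
f 30 19 31
f 26 31 15
f 30 31 26
f 14 26 35
f 26 15 36
f 35 36 21
f 26 36 35
f 14 35 47
f 35 21 50
f 47 50 24
f 35 50 47
f 14 47 51
f 47 24 55
f 51 55 25
f 47 55 51
f 15 31 42
f 31 19 45
f 42 45 23
f 31 45 42
f 19 54 32
f 54 25 53
f 32 53 18
f 54 53 32
f 25 55 52
f 55 24 48
f 52 48 16
f 55 48 52
f 24 50 49
f 50 21 37
f 49 37 20
f 50 37 49
f 21 36 41
f 36 15 38
f 41 38 22
f 36 38 41
f 17 43 29
f 43 23 44
f 29 44 18
f 43 44 29
f 17 29 27
f 29 18 28
f 27 28 16
f 29 28 27
f 17 27 34
f 27 16 33
f 34 33 20
f 27 33 34
f 17 34 39
f 34 20 40
f 39 40 22
f 34 40 39
f 17 39 43
f 39 22 46
f 43 46 23
f 39 46 43
f 18 44 32
f 44 23 45
f 32 45 19
f 44 45 32
f 16 28 52
f 28 18 53
f 52 53 25
f 28 53 52
f 20 33 49
f 33 16 48
f 49 48 24
f 33 48 49
f 22 40 41
f 40 20 37
f 41 37 21
f 40 37 41
f 23 46 42
f 46 22 38
f 42 38 15
f 46 38 42



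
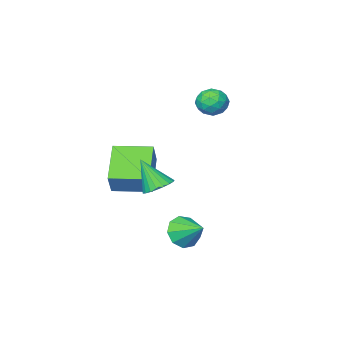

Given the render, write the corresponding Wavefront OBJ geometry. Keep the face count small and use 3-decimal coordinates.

v -2.718 0.243 3.655
v -1.959 0.406 3.886
v -2.341 -0.946 3.254
v -1.582 -0.783 3.485
v -2.163 -0.879 4.041
v -2.396 -0.144 4.289
v -1.904 -0.396 2.851
v -2.137 0.339 3.099
v -1.456 0.011 3.389
v -1.616 -0.288 4.124
v -2.684 -0.252 3.016
v -2.844 -0.551 3.751
v -2.371 0.429 3.806
v -1.929 -0.969 3.334
v -2.27 -1.025 3.661
v -1.824 -0.93 3.797
v -2.628 0.106 4.043
v -2.182 0.201 4.178
v -2.302 -0.554 4.269
v -2.118 -0.741 2.962
v -1.672 -0.646 3.097
v -2.476 0.39 3.343
v -2.03 0.485 3.479
v -1.998 0.014 2.871
v -1.63 0.292 3.649
v -1.409 -0.407 3.414
v -1.598 -0.179 3.041
v -1.735 0.253 3.187
v -1.724 0.117 4.082
v -1.502 -0.582 3.846
v -1.844 -0.638 4.173
v -1.98 -0.206 4.318
v -1.428 -0.115 3.789
v -2.798 0.042 3.294
v -2.576 -0.657 3.058
v -2.32 -0.334 2.822
v -2.456 0.098 2.967
v -2.891 -0.133 3.726
v -2.67 -0.832 3.491
v -2.565 -0.793 3.953
v -2.702 -0.361 4.099
v -2.872 -0.425 3.351
v 1.5 2.744 -2.199
v 1.856 3.194 -2.866
v 1.34 3.936 -1.481
v 1.259 3.157 -2.938
v 0.775 2.927 -2.664
v 0.63 2.611 -2.172
v 0.892 2.358 -1.693
v 1.438 2.285 -1.45
v 2.013 2.427 -1.558
v 2.348 2.718 -1.966
v 2.286 3.02 -2.482
v 2.627 -1.158 -1.001
v 1.513 -2.466 0.189
v 1.27 0.039 -0.956
v 0.156 -1.269 0.235
v 3.184 -0.571 0.165
v 2.07 -1.879 1.356
v 1.827 0.626 0.211
v 0.713 -0.682 1.401
v 3.268 3.425 1.331
v 3.909 3.793 1.367
v 3.632 2.655 2.709
v 3.719 3.98 1.522
v 3.452 4.07 1.643
v 3.152 4.05 1.711
v 2.873 3.921 1.713
v 2.661 3.706 1.649
v 2.555 3.443 1.53
v 2.572 3.177 1.376
v 2.709 2.954 1.215
v 2.943 2.812 1.074
v 3.233 2.776 0.977
v 3.529 2.853 0.942
v 3.78 3.028 0.974
v 3.942 3.272 1.067
v 3.988 3.543 1.207
f 1 38 17
f 38 12 41
f 17 41 6
f 38 41 17
f 1 17 13
f 17 6 18
f 13 18 2
f 17 18 13
f 1 13 22
f 13 2 23
f 22 23 8
f 13 23 22
f 1 22 34
f 22 8 37
f 34 37 11
f 22 37 34
f 1 34 38
f 34 11 42
f 38 42 12
f 34 42 38
f 2 18 29
f 18 6 32
f 29 32 10
f 18 32 29
f 6 41 19
f 41 12 40
f 19 40 5
f 41 40 19
f 12 42 39
f 42 11 35
f 39 35 3
f 42 35 39
f 11 37 36
f 37 8 24
f 36 24 7
f 37 24 36
f 8 23 28
f 23 2 25
f 28 25 9
f 23 25 28
f 4 30 16
f 30 10 31
f 16 31 5
f 30 31 16
f 4 16 14
f 16 5 15
f 14 15 3
f 16 15 14
f 4 14 21
f 14 3 20
f 21 20 7
f 14 20 21
f 4 21 26
f 21 7 27
f 26 27 9
f 21 27 26
f 4 26 30
f 26 9 33
f 30 33 10
f 26 33 30
f 5 31 19
f 31 10 32
f 19 32 6
f 31 32 19
f 3 15 39
f 15 5 40
f 39 40 12
f 15 40 39
f 7 20 36
f 20 3 35
f 36 35 11
f 20 35 36
f 9 27 28
f 27 7 24
f 28 24 8
f 27 24 28
f 10 33 29
f 33 9 25
f 29 25 2
f 33 25 29
f 44 43 46
f 44 46 45
f 46 43 47
f 46 47 45
f 47 43 48
f 47 48 45
f 48 43 49
f 48 49 45
f 49 43 50
f 49 50 45
f 50 43 51
f 50 51 45
f 51 43 52
f 51 52 45
f 52 43 53
f 52 53 45
f 53 43 44
f 53 44 45
f 55 57 54
f 58 55 54
f 54 57 56
f 56 58 54
f 55 61 57
f 59 55 58
f 59 61 55
f 57 61 56
f 60 58 56
f 56 61 60
f 60 59 58
f 61 59 60
f 63 62 65
f 63 65 64
f 65 62 66
f 65 66 64
f 66 62 67
f 66 67 64
f 67 62 68
f 67 68 64
f 68 62 69
f 68 69 64
f 69 62 70
f 69 70 64
f 70 62 71
f 70 71 64
f 71 62 72
f 71 72 64
f 72 62 73
f 72 73 64
f 73 62 74
f 73 74 64
f 74 62 75
f 74 75 64
f 75 62 76
f 75 76 64
f 76 62 77
f 76 77 64
f 77 62 78
f 77 78 64
f 78 62 63
f 78 63 64



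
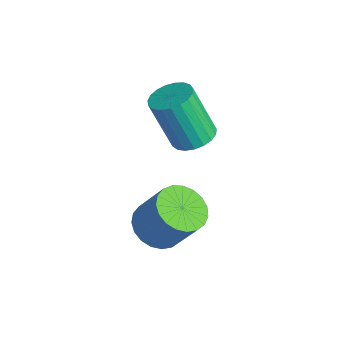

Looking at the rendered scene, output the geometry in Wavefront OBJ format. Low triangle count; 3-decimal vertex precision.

v 3.432 -2.406 -2.562
v 4.163 -2.885 -2.731
v 4.84 -2.332 -1.367
v 4.108 -1.854 -1.198
v 4.24 -2.564 -2.899
v 4.917 -2.011 -1.535
v 4.178 -2.216 -3.009
v 4.854 -1.663 -1.645
v 3.986 -1.901 -3.042
v 4.662 -1.348 -1.677
v 3.698 -1.674 -2.991
v 4.375 -1.121 -1.627
v 3.365 -1.573 -2.867
v 4.041 -1.02 -1.502
v 3.043 -1.616 -2.689
v 3.719 -1.063 -1.325
v 2.788 -1.796 -2.49
v 3.465 -1.243 -1.126
v 2.645 -2.081 -2.303
v 3.321 -1.529 -0.939
v 2.637 -2.423 -2.161
v 3.314 -1.87 -0.797
v 2.767 -2.762 -2.089
v 3.444 -2.209 -0.724
v 3.012 -3.039 -2.098
v 3.689 -2.486 -0.733
v 3.33 -3.207 -2.187
v 4.006 -2.654 -0.823
v 3.665 -3.236 -2.341
v 4.341 -2.684 -0.977
v 3.96 -3.122 -2.534
v 4.636 -2.57 -1.17
v 0.958 -0.237 -1.064
v 1.676 -0.502 -0.977
v 1.22 -1.128 0.91
v 0.502 -0.863 0.824
v 1.703 -0.201 -0.871
v 1.246 -0.827 1.016
v 1.601 0.094 -0.798
v 1.144 -0.532 1.089
v 1.388 0.331 -0.771
v 0.931 -0.295 1.116
v 1.1 0.47 -0.795
v 0.644 -0.156 1.093
v 0.788 0.487 -0.864
v 0.332 -0.139 1.023
v 0.506 0.379 -0.969
v 0.049 -0.247 0.918
v 0.301 0.164 -1.09
v -0.155 -0.462 0.797
v 0.211 -0.12 -1.206
v -0.246 -0.746 0.681
v 0.249 -0.425 -1.297
v -0.208 -1.051 0.59
v 0.41 -0.697 -1.349
v -0.046 -1.323 0.538
v 0.666 -0.889 -1.351
v 0.209 -1.515 0.537
v 0.973 -0.969 -1.303
v 0.516 -1.595 0.584
v 1.277 -0.922 -1.214
v 0.82 -1.548 0.673
v 1.526 -0.757 -1.099
v 1.069 -1.383 0.788
f 2 1 5
f 2 5 3
f 3 5 6
f 3 6 4
f 5 1 7
f 5 7 6
f 6 7 8
f 6 8 4
f 7 1 9
f 7 9 8
f 8 9 10
f 8 10 4
f 9 1 11
f 9 11 10
f 10 11 12
f 10 12 4
f 11 1 13
f 11 13 12
f 12 13 14
f 12 14 4
f 13 1 15
f 13 15 14
f 14 15 16
f 14 16 4
f 15 1 17
f 15 17 16
f 16 17 18
f 16 18 4
f 17 1 19
f 17 19 18
f 18 19 20
f 18 20 4
f 19 1 21
f 19 21 20
f 20 21 22
f 20 22 4
f 21 1 23
f 21 23 22
f 22 23 24
f 22 24 4
f 23 1 25
f 23 25 24
f 24 25 26
f 24 26 4
f 25 1 27
f 25 27 26
f 26 27 28
f 26 28 4
f 27 1 29
f 27 29 28
f 28 29 30
f 28 30 4
f 29 1 31
f 29 31 30
f 30 31 32
f 30 32 4
f 31 1 2
f 31 2 32
f 32 2 3
f 32 3 4
f 34 33 37
f 34 37 35
f 35 37 38
f 35 38 36
f 37 33 39
f 37 39 38
f 38 39 40
f 38 40 36
f 39 33 41
f 39 41 40
f 40 41 42
f 40 42 36
f 41 33 43
f 41 43 42
f 42 43 44
f 42 44 36
f 43 33 45
f 43 45 44
f 44 45 46
f 44 46 36
f 45 33 47
f 45 47 46
f 46 47 48
f 46 48 36
f 47 33 49
f 47 49 48
f 48 49 50
f 48 50 36
f 49 33 51
f 49 51 50
f 50 51 52
f 50 52 36
f 51 33 53
f 51 53 52
f 52 53 54
f 52 54 36
f 53 33 55
f 53 55 54
f 54 55 56
f 54 56 36
f 55 33 57
f 55 57 56
f 56 57 58
f 56 58 36
f 57 33 59
f 57 59 58
f 58 59 60
f 58 60 36
f 59 33 61
f 59 61 60
f 60 61 62
f 60 62 36
f 61 33 63
f 61 63 62
f 62 63 64
f 62 64 36
f 63 33 34
f 63 34 64
f 64 34 35
f 64 35 36



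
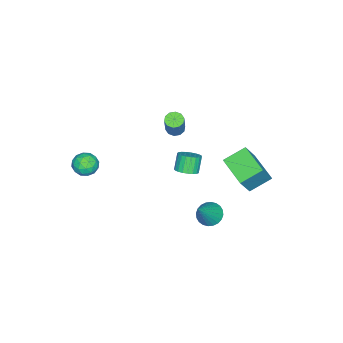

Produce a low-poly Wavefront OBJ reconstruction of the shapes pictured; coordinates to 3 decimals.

v -3.013 2.681 -3.833
v -3.981 1.269 -3.344
v -3.915 3.527 -3.176
v -4.883 2.115 -2.687
v -2.077 2.545 -2.373
v -3.045 1.133 -1.884
v -2.979 3.391 -1.716
v -3.947 1.979 -1.227
v 1.671 2.585 -1.528
v 2.116 3.003 -1.871
v 2.889 2.515 -0.032
v 1.963 3.186 -1.738
v 1.766 3.277 -1.573
v 1.554 3.264 -1.401
v 1.36 3.147 -1.248
v 1.213 2.944 -1.138
v 1.136 2.687 -1.088
v 1.141 2.415 -1.104
v 1.226 2.168 -1.185
v 1.379 1.985 -1.318
v 1.576 1.893 -1.483
v 1.788 1.907 -1.655
v 1.982 2.024 -1.807
v 2.129 2.226 -1.917
v 2.206 2.483 -1.968
v 2.201 2.756 -1.952
v -2.847 -0.839 -3.471
v -2.318 -1.059 -3.164
v -2.864 -1.142 -2.283
v -3.393 -0.921 -2.589
v -2.298 -0.792 -3.127
v -2.843 -0.875 -2.245
v -2.373 -0.533 -3.148
v -2.918 -0.616 -2.267
v -2.529 -0.327 -3.226
v -3.075 -0.41 -2.344
v -2.741 -0.21 -3.346
v -3.286 -0.293 -2.464
v -2.971 -0.201 -3.487
v -3.516 -0.284 -2.606
v -3.18 -0.302 -3.626
v -3.725 -0.385 -2.744
v -3.331 -0.496 -3.738
v -3.876 -0.579 -2.856
v -3.399 -0.749 -3.803
v -3.944 -0.832 -2.922
v -3.371 -1.018 -3.812
v -3.916 -1.101 -2.93
v -3.253 -1.256 -3.761
v -3.798 -1.339 -2.879
v -3.064 -1.421 -3.66
v -3.61 -1.504 -2.778
v -2.838 -1.486 -3.526
v -3.384 -1.569 -2.645
v -2.614 -1.439 -3.383
v -3.159 -1.522 -2.501
v -2.43 -1.288 -3.255
v -2.975 -1.371 -2.373
v -2.492 -1.314 0.252
v -2.06 -1.176 0.018
v -1.436 -0.928 1.314
v -1.868 -1.066 1.548
v -2.238 -0.919 0.054
v -1.614 -0.67 1.35
v -2.513 -0.812 0.166
v -1.889 -0.564 1.462
v -2.78 -0.897 0.31
v -2.156 -0.649 1.607
v -2.937 -1.142 0.433
v -2.312 -0.893 1.729
v -2.924 -1.452 0.486
v -2.3 -1.204 1.782
v -2.746 -1.71 0.45
v -2.122 -1.461 1.746
v -2.471 -1.816 0.338
v -1.847 -1.568 1.634
v -2.204 -1.731 0.193
v -1.58 -1.483 1.49
v -2.048 -1.487 0.071
v -1.423 -1.238 1.367
v 2.654 -2.993 0.666
v 3.158 -3.013 1.188
v 2.622 -4.167 0.652
v 3.126 -4.187 1.174
v 2.458 -3.946 1.324
v 2.478 -3.221 1.332
v 3.302 -3.959 0.508
v 3.322 -3.234 0.516
v 3.558 -3.611 1.09
v 3.037 -3.602 1.594
v 2.743 -3.578 0.246
v 2.222 -3.569 0.75
v 2.909 -2.9 0.928
v 2.871 -4.28 0.912
v 2.478 -4.138 1
v 2.775 -4.15 1.306
v 2.509 -3.022 1.013
v 2.806 -3.034 1.32
v 2.394 -3.582 1.4
v 2.974 -4.146 0.52
v 3.271 -4.158 0.827
v 3.005 -3.03 0.534
v 3.302 -3.042 0.84
v 3.386 -3.598 0.44
v 3.441 -3.263 1.177
v 3.421 -3.953 1.169
v 3.525 -3.819 0.777
v 3.537 -3.393 0.782
v 3.134 -3.258 1.474
v 3.115 -3.948 1.465
v 2.723 -3.806 1.554
v 2.734 -3.38 1.559
v 3.369 -3.609 1.416
v 2.665 -3.232 0.375
v 2.646 -3.922 0.366
v 3.046 -3.8 0.281
v 3.057 -3.374 0.286
v 2.359 -3.227 0.671
v 2.339 -3.917 0.663
v 2.243 -3.787 1.058
v 2.255 -3.361 1.063
v 2.411 -3.571 0.424
f 2 4 1
f 5 2 1
f 1 4 3
f 3 5 1
f 2 8 4
f 6 2 5
f 6 8 2
f 4 8 3
f 7 5 3
f 3 8 7
f 7 6 5
f 8 6 7
f 10 9 12
f 10 12 11
f 12 9 13
f 12 13 11
f 13 9 14
f 13 14 11
f 14 9 15
f 14 15 11
f 15 9 16
f 15 16 11
f 16 9 17
f 16 17 11
f 17 9 18
f 17 18 11
f 18 9 19
f 18 19 11
f 19 9 20
f 19 20 11
f 20 9 21
f 20 21 11
f 21 9 22
f 21 22 11
f 22 9 23
f 22 23 11
f 23 9 24
f 23 24 11
f 24 9 25
f 24 25 11
f 25 9 26
f 25 26 11
f 26 9 10
f 26 10 11
f 28 27 31
f 28 31 29
f 29 31 32
f 29 32 30
f 31 27 33
f 31 33 32
f 32 33 34
f 32 34 30
f 33 27 35
f 33 35 34
f 34 35 36
f 34 36 30
f 35 27 37
f 35 37 36
f 36 37 38
f 36 38 30
f 37 27 39
f 37 39 38
f 38 39 40
f 38 40 30
f 39 27 41
f 39 41 40
f 40 41 42
f 40 42 30
f 41 27 43
f 41 43 42
f 42 43 44
f 42 44 30
f 43 27 45
f 43 45 44
f 44 45 46
f 44 46 30
f 45 27 47
f 45 47 46
f 46 47 48
f 46 48 30
f 47 27 49
f 47 49 48
f 48 49 50
f 48 50 30
f 49 27 51
f 49 51 50
f 50 51 52
f 50 52 30
f 51 27 53
f 51 53 52
f 52 53 54
f 52 54 30
f 53 27 55
f 53 55 54
f 54 55 56
f 54 56 30
f 55 27 57
f 55 57 56
f 56 57 58
f 56 58 30
f 57 27 28
f 57 28 58
f 58 28 29
f 58 29 30
f 60 59 63
f 60 63 61
f 61 63 64
f 61 64 62
f 63 59 65
f 63 65 64
f 64 65 66
f 64 66 62
f 65 59 67
f 65 67 66
f 66 67 68
f 66 68 62
f 67 59 69
f 67 69 68
f 68 69 70
f 68 70 62
f 69 59 71
f 69 71 70
f 70 71 72
f 70 72 62
f 71 59 73
f 71 73 72
f 72 73 74
f 72 74 62
f 73 59 75
f 73 75 74
f 74 75 76
f 74 76 62
f 75 59 77
f 75 77 76
f 76 77 78
f 76 78 62
f 77 59 79
f 77 79 78
f 78 79 80
f 78 80 62
f 79 59 60
f 79 60 80
f 80 60 61
f 80 61 62
f 81 118 97
f 118 92 121
f 97 121 86
f 118 121 97
f 81 97 93
f 97 86 98
f 93 98 82
f 97 98 93
f 81 93 102
f 93 82 103
f 102 103 88
f 93 103 102
f 81 102 114
f 102 88 117
f 114 117 91
f 102 117 114
f 81 114 118
f 114 91 122
f 118 122 92
f 114 122 118
f 82 98 109
f 98 86 112
f 109 112 90
f 98 112 109
f 86 121 99
f 121 92 120
f 99 120 85
f 121 120 99
f 92 122 119
f 122 91 115
f 119 115 83
f 122 115 119
f 91 117 116
f 117 88 104
f 116 104 87
f 117 104 116
f 88 103 108
f 103 82 105
f 108 105 89
f 103 105 108
f 84 110 96
f 110 90 111
f 96 111 85
f 110 111 96
f 84 96 94
f 96 85 95
f 94 95 83
f 96 95 94
f 84 94 101
f 94 83 100
f 101 100 87
f 94 100 101
f 84 101 106
f 101 87 107
f 106 107 89
f 101 107 106
f 84 106 110
f 106 89 113
f 110 113 90
f 106 113 110
f 85 111 99
f 111 90 112
f 99 112 86
f 111 112 99
f 83 95 119
f 95 85 120
f 119 120 92
f 95 120 119
f 87 100 116
f 100 83 115
f 116 115 91
f 100 115 116
f 89 107 108
f 107 87 104
f 108 104 88
f 107 104 108
f 90 113 109
f 113 89 105
f 109 105 82
f 113 105 109



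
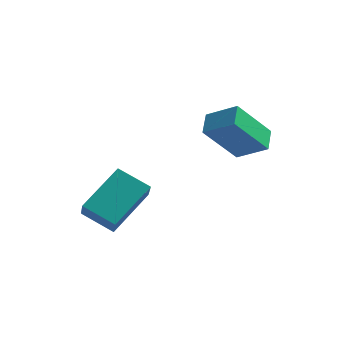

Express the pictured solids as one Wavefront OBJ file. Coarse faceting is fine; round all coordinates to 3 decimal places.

v 3.549 1.399 -1.199
v 2.629 0.602 0.234
v 3.41 2.22 -0.832
v 2.489 1.423 0.601
v 4.631 1.297 -0.561
v 3.71 0.5 0.872
v 4.491 2.118 -0.194
v 3.571 1.321 1.239
v -0.158 -2.974 -1.635
v 0.499 -1.5 -0.65
v -0.474 -2.283 -2.457
v 0.182 -0.809 -1.473
v 0.978 -3.111 -2.187
v 1.634 -1.637 -1.203
v 0.661 -2.42 -3.01
v 1.318 -0.946 -2.025
f 2 4 1
f 5 2 1
f 1 4 3
f 3 5 1
f 2 8 4
f 6 2 5
f 6 8 2
f 4 8 3
f 7 5 3
f 3 8 7
f 7 6 5
f 8 6 7
f 10 12 9
f 13 10 9
f 9 12 11
f 11 13 9
f 10 16 12
f 14 10 13
f 14 16 10
f 12 16 11
f 15 13 11
f 11 16 15
f 15 14 13
f 16 14 15



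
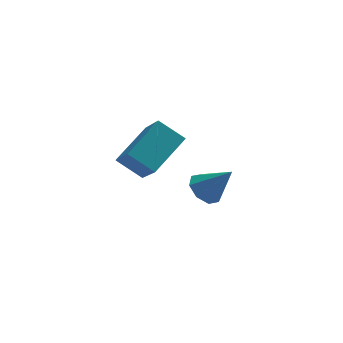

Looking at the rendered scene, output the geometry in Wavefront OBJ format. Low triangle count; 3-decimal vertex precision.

v -1.05 0.528 0.463
v 0.042 1.549 1.207
v -1.342 1.912 -1.007
v -0.249 2.933 -0.263
v -0.211 0.067 -0.137
v 0.882 1.088 0.607
v -0.502 1.451 -1.607
v 0.59 2.472 -0.863
v 1.792 3.165 -3.923
v 2.225 2.808 -4.358
v 2.668 2.855 -2.797
v 2.358 3.333 -4.317
v 2.16 3.76 -4.046
v 1.746 3.838 -3.702
v 1.359 3.522 -3.488
v 1.226 2.997 -3.529
v 1.424 2.57 -3.801
v 1.838 2.492 -4.144
f 2 4 1
f 5 2 1
f 1 4 3
f 3 5 1
f 2 8 4
f 6 2 5
f 6 8 2
f 4 8 3
f 7 5 3
f 3 8 7
f 7 6 5
f 8 6 7
f 10 9 12
f 10 12 11
f 12 9 13
f 12 13 11
f 13 9 14
f 13 14 11
f 14 9 15
f 14 15 11
f 15 9 16
f 15 16 11
f 16 9 17
f 16 17 11
f 17 9 18
f 17 18 11
f 18 9 10
f 18 10 11



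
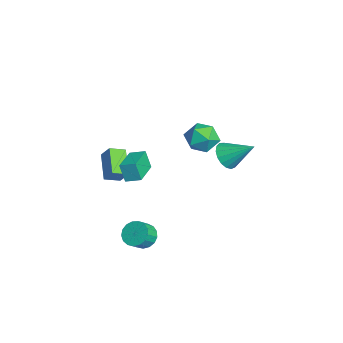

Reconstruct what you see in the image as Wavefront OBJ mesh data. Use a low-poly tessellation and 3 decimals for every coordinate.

v 3.685 -3.069 -2.438
v 4.295 -3.206 -2.999
v 4.805 -3.788 -2.304
v 4.195 -3.651 -1.742
v 4.413 -2.873 -2.808
v 4.923 -3.454 -2.112
v 4.365 -2.585 -2.532
v 4.875 -3.166 -1.836
v 4.161 -2.408 -2.234
v 4.671 -2.989 -1.538
v 3.848 -2.382 -1.983
v 4.358 -2.963 -1.287
v 3.497 -2.514 -1.836
v 4.007 -3.095 -1.141
v 3.19 -2.773 -1.827
v 3.7 -3.354 -1.132
v 2.996 -3.1 -1.958
v 3.506 -3.681 -1.263
v 2.96 -3.42 -2.199
v 3.47 -4.001 -1.503
v 3.09 -3.66 -2.494
v 3.6 -4.241 -1.799
v 3.356 -3.764 -2.777
v 3.866 -4.345 -2.081
v 3.698 -3.709 -2.982
v 4.208 -4.29 -2.286
v 4.036 -3.508 -3.062
v 4.546 -4.089 -2.366
v -0.749 -2.915 -0.055
v -1.05 -3.192 1.105
v -0.394 -2.062 0.241
v -0.695 -2.34 1.401
v 0.975 -3.72 0.199
v 0.674 -3.998 1.359
v 1.33 -2.868 0.495
v 1.029 -3.145 1.655
v 2.7 1.65 3.004
v 3.517 1.206 2.996
v 3.46 3.03 4.136
v 3.541 1.48 2.646
v 3.372 1.793 2.378
v 3.049 2.073 2.253
v 2.646 2.256 2.301
v 2.256 2.3 2.51
v 1.967 2.195 2.832
v 1.846 1.965 3.193
v 1.92 1.663 3.511
v 2.174 1.358 3.713
v 2.548 1.12 3.753
v 2.956 1.003 3.621
v 3.306 1.034 3.348
v -2.992 2.376 0.154
v -2.389 1.567 0.719
v -4.351 1.133 -0.179
v -3.748 0.324 0.386
v -4.21 1.211 0.967
v -3.37 1.979 1.172
v -3.37 0.721 -0.632
v -2.53 1.489 -0.427
v -2.623 0.543 0.233
v -3.142 0.846 1.221
v -3.598 1.854 -0.681
v -4.117 2.157 0.307
v -2.831 -3.534 -2.574
v -2.651 -4.513 -2.21
v -4.488 -3.479 -1.604
v -4.307 -4.458 -1.241
v -2.293 -3.102 -1.679
v -2.112 -4.081 -1.316
v -3.949 -3.047 -0.71
v -3.769 -4.026 -0.346
f 2 1 5
f 2 5 3
f 3 5 6
f 3 6 4
f 5 1 7
f 5 7 6
f 6 7 8
f 6 8 4
f 7 1 9
f 7 9 8
f 8 9 10
f 8 10 4
f 9 1 11
f 9 11 10
f 10 11 12
f 10 12 4
f 11 1 13
f 11 13 12
f 12 13 14
f 12 14 4
f 13 1 15
f 13 15 14
f 14 15 16
f 14 16 4
f 15 1 17
f 15 17 16
f 16 17 18
f 16 18 4
f 17 1 19
f 17 19 18
f 18 19 20
f 18 20 4
f 19 1 21
f 19 21 20
f 20 21 22
f 20 22 4
f 21 1 23
f 21 23 22
f 22 23 24
f 22 24 4
f 23 1 25
f 23 25 24
f 24 25 26
f 24 26 4
f 25 1 27
f 25 27 26
f 26 27 28
f 26 28 4
f 27 1 2
f 27 2 28
f 28 2 3
f 28 3 4
f 30 32 29
f 33 30 29
f 29 32 31
f 31 33 29
f 30 36 32
f 34 30 33
f 34 36 30
f 32 36 31
f 35 33 31
f 31 36 35
f 35 34 33
f 36 34 35
f 38 37 40
f 38 40 39
f 40 37 41
f 40 41 39
f 41 37 42
f 41 42 39
f 42 37 43
f 42 43 39
f 43 37 44
f 43 44 39
f 44 37 45
f 44 45 39
f 45 37 46
f 45 46 39
f 46 37 47
f 46 47 39
f 47 37 48
f 47 48 39
f 48 37 49
f 48 49 39
f 49 37 50
f 49 50 39
f 50 37 51
f 50 51 39
f 51 37 38
f 51 38 39
f 52 63 57
f 52 57 53
f 52 53 59
f 52 59 62
f 52 62 63
f 53 57 61
f 57 63 56
f 63 62 54
f 62 59 58
f 59 53 60
f 55 61 56
f 55 56 54
f 55 54 58
f 55 58 60
f 55 60 61
f 56 61 57
f 54 56 63
f 58 54 62
f 60 58 59
f 61 60 53
f 65 67 64
f 68 65 64
f 64 67 66
f 66 68 64
f 65 71 67
f 69 65 68
f 69 71 65
f 67 71 66
f 70 68 66
f 66 71 70
f 70 69 68
f 71 69 70



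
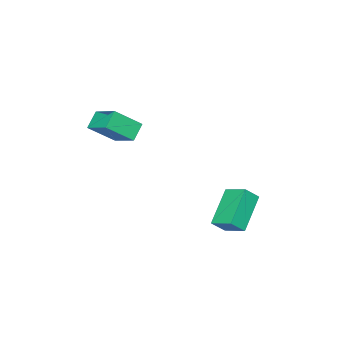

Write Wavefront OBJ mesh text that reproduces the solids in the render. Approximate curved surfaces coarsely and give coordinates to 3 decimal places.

v -4.443 2.023 -2.487
v -4.54 3.226 -1.838
v -5.045 2.34 -3.165
v -5.142 3.543 -2.516
v -2.798 2.757 -3.604
v -2.895 3.96 -2.955
v -3.4 3.074 -4.282
v -3.497 4.277 -3.633
v -1.505 -1.818 1.561
v -1.364 -0.345 2.438
v -0.725 -1.538 0.966
v -0.585 -0.065 1.843
v -0.455 -2.535 2.597
v -0.315 -1.062 3.474
v 0.324 -2.255 2.002
v 0.465 -0.782 2.879
f 2 4 1
f 5 2 1
f 1 4 3
f 3 5 1
f 2 8 4
f 6 2 5
f 6 8 2
f 4 8 3
f 7 5 3
f 3 8 7
f 7 6 5
f 8 6 7
f 10 12 9
f 13 10 9
f 9 12 11
f 11 13 9
f 10 16 12
f 14 10 13
f 14 16 10
f 12 16 11
f 15 13 11
f 11 16 15
f 15 14 13
f 16 14 15



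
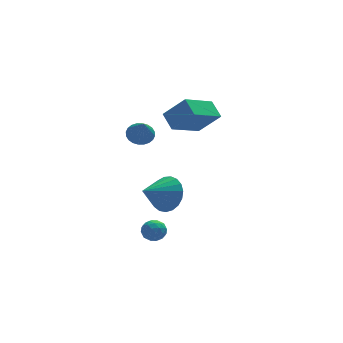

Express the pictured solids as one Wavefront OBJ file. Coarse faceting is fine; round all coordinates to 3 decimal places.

v -2.123 -1.101 3.254
v -1.66 -0.698 3.59
v -2.177 -2.019 4.426
v -1.896 -0.585 3.668
v -2.167 -0.55 3.683
v -2.431 -0.599 3.632
v -2.648 -0.725 3.524
v -2.785 -0.908 3.374
v -2.821 -1.12 3.207
v -2.751 -1.33 3.046
v -2.586 -1.504 2.917
v -2.349 -1.618 2.839
v -2.079 -1.652 2.824
v -1.815 -1.603 2.875
v -1.598 -1.477 2.983
v -1.461 -1.295 3.133
v -1.425 -1.082 3.301
v -1.495 -0.873 3.461
v 0.67 -0.521 3.9
v 0.442 0.382 4.504
v -0.313 0.021 2.718
v -0.541 0.924 3.322
v 2.281 0.476 3.018
v 2.053 1.379 3.622
v 1.298 1.018 1.836
v 1.07 1.921 2.44
v -1.123 -2.251 -0.405
v -0.804 -1.78 0.502
v -2.457 -2.869 0.385
v -1.058 -1.465 0.318
v -1.324 -1.285 0.01
v -1.555 -1.273 -0.37
v -1.711 -1.429 -0.756
v -1.766 -1.728 -1.082
v -1.709 -2.117 -1.29
v -1.551 -2.529 -1.346
v -1.318 -2.893 -1.238
v -1.052 -3.146 -0.987
v -0.798 -3.244 -0.635
v -0.601 -3.171 -0.243
v -0.493 -2.938 0.12
v -0.494 -2.587 0.393
v -0.604 -2.177 0.528
v -1.704 -1.628 -2.537
v -1.165 -1.771 -2.913
v -2.275 -2.389 -3.067
v -1.736 -2.532 -3.443
v -1.74 -2.687 -2.789
v -1.387 -2.217 -2.461
v -2.053 -1.943 -3.519
v -1.7 -1.473 -3.191
v -1.38 -1.966 -3.52
v -1.187 -2.426 -3.068
v -2.253 -1.734 -2.912
v -2.06 -2.194 -2.46
v -1.384 -1.633 -2.678
v -2.056 -2.527 -3.302
v -2.058 -2.618 -2.917
v -1.741 -2.702 -3.138
v -1.515 -1.895 -2.412
v -1.198 -1.979 -2.634
v -1.537 -2.518 -2.561
v -2.242 -2.181 -3.346
v -1.925 -2.265 -3.568
v -1.699 -1.458 -2.842
v -1.382 -1.542 -3.063
v -1.903 -1.642 -3.419
v -1.194 -1.831 -3.256
v -1.53 -2.278 -3.568
v -1.716 -1.932 -3.613
v -1.508 -1.656 -3.42
v -1.08 -2.102 -2.991
v -1.416 -2.549 -3.303
v -1.419 -2.64 -2.918
v -1.211 -2.364 -2.725
v -1.207 -2.216 -3.348
v -2.024 -1.611 -2.677
v -2.36 -2.058 -2.989
v -2.229 -1.796 -3.255
v -2.021 -1.52 -3.062
v -1.91 -1.882 -2.412
v -2.246 -2.329 -2.724
v -1.932 -2.504 -2.56
v -1.724 -2.228 -2.367
v -2.233 -1.944 -2.632
f 2 1 4
f 2 4 3
f 4 1 5
f 4 5 3
f 5 1 6
f 5 6 3
f 6 1 7
f 6 7 3
f 7 1 8
f 7 8 3
f 8 1 9
f 8 9 3
f 9 1 10
f 9 10 3
f 10 1 11
f 10 11 3
f 11 1 12
f 11 12 3
f 12 1 13
f 12 13 3
f 13 1 14
f 13 14 3
f 14 1 15
f 14 15 3
f 15 1 16
f 15 16 3
f 16 1 17
f 16 17 3
f 17 1 18
f 17 18 3
f 18 1 2
f 18 2 3
f 20 22 19
f 23 20 19
f 19 22 21
f 21 23 19
f 20 26 22
f 24 20 23
f 24 26 20
f 22 26 21
f 25 23 21
f 21 26 25
f 25 24 23
f 26 24 25
f 28 27 30
f 28 30 29
f 30 27 31
f 30 31 29
f 31 27 32
f 31 32 29
f 32 27 33
f 32 33 29
f 33 27 34
f 33 34 29
f 34 27 35
f 34 35 29
f 35 27 36
f 35 36 29
f 36 27 37
f 36 37 29
f 37 27 38
f 37 38 29
f 38 27 39
f 38 39 29
f 39 27 40
f 39 40 29
f 40 27 41
f 40 41 29
f 41 27 42
f 41 42 29
f 42 27 43
f 42 43 29
f 43 27 28
f 43 28 29
f 44 81 60
f 81 55 84
f 60 84 49
f 81 84 60
f 44 60 56
f 60 49 61
f 56 61 45
f 60 61 56
f 44 56 65
f 56 45 66
f 65 66 51
f 56 66 65
f 44 65 77
f 65 51 80
f 77 80 54
f 65 80 77
f 44 77 81
f 77 54 85
f 81 85 55
f 77 85 81
f 45 61 72
f 61 49 75
f 72 75 53
f 61 75 72
f 49 84 62
f 84 55 83
f 62 83 48
f 84 83 62
f 55 85 82
f 85 54 78
f 82 78 46
f 85 78 82
f 54 80 79
f 80 51 67
f 79 67 50
f 80 67 79
f 51 66 71
f 66 45 68
f 71 68 52
f 66 68 71
f 47 73 59
f 73 53 74
f 59 74 48
f 73 74 59
f 47 59 57
f 59 48 58
f 57 58 46
f 59 58 57
f 47 57 64
f 57 46 63
f 64 63 50
f 57 63 64
f 47 64 69
f 64 50 70
f 69 70 52
f 64 70 69
f 47 69 73
f 69 52 76
f 73 76 53
f 69 76 73
f 48 74 62
f 74 53 75
f 62 75 49
f 74 75 62
f 46 58 82
f 58 48 83
f 82 83 55
f 58 83 82
f 50 63 79
f 63 46 78
f 79 78 54
f 63 78 79
f 52 70 71
f 70 50 67
f 71 67 51
f 70 67 71
f 53 76 72
f 76 52 68
f 72 68 45
f 76 68 72



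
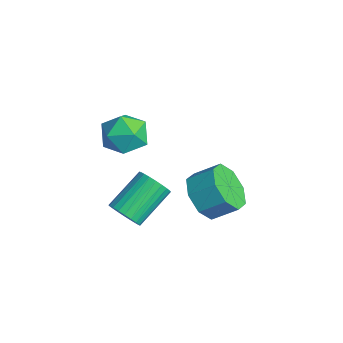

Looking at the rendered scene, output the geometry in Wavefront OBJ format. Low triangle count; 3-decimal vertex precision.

v 1.894 0.933 3.516
v 2.687 1.344 3.661
v 2.573 -0.104 2.739
v 3.366 0.307 2.884
v 2.933 -0.095 3.569
v 2.513 0.546 4.049
v 2.747 0.694 2.351
v 2.327 1.335 2.831
v 3.214 1.196 2.941
v 3.329 0.708 3.693
v 1.931 0.532 2.707
v 2.046 0.044 3.459
v 2.779 0.506 -0.977
v 3.227 0.899 -1.284
v 2.689 2.227 -0.369
v 2.241 1.834 -0.063
v 3.021 0.924 -1.442
v 2.482 2.252 -0.527
v 2.777 0.886 -1.529
v 2.239 2.213 -0.615
v 2.534 0.789 -1.533
v 1.996 2.117 -0.618
v 2.329 0.65 -1.452
v 1.79 1.978 -0.537
v 2.192 0.489 -1.298
v 1.653 1.816 -0.384
v 2.144 0.33 -1.096
v 1.605 1.658 -0.181
v 2.193 0.198 -0.876
v 1.654 1.526 0.039
v 2.331 0.113 -0.671
v 1.793 1.441 0.244
v 2.538 0.088 -0.513
v 1.999 1.416 0.402
v 2.781 0.127 -0.425
v 2.243 1.454 0.489
v 3.024 0.223 -0.422
v 2.486 1.551 0.493
v 3.23 0.362 -0.503
v 2.691 1.69 0.412
v 3.367 0.524 -0.656
v 2.828 1.851 0.258
v 3.415 0.682 -0.859
v 2.876 2.01 0.056
v 3.366 0.814 -1.079
v 2.827 2.142 -0.164
v 3.199 3.182 -0.516
v 4.048 2.678 -0.449
v 4.47 3.473 0.183
v 3.621 3.978 0.116
v 4.039 3.153 -1.039
v 4.461 3.948 -0.407
v 3.537 3.645 -1.323
v 3.96 4.44 -0.691
v 2.838 3.866 -1.135
v 3.26 4.661 -0.502
v 2.35 3.687 -0.583
v 2.772 4.482 0.049
v 2.359 3.212 0.007
v 2.781 4.007 0.639
v 2.86 2.72 0.291
v 3.283 3.515 0.923
v 3.56 2.499 0.102
v 3.982 3.294 0.735
f 1 12 6
f 1 6 2
f 1 2 8
f 1 8 11
f 1 11 12
f 2 6 10
f 6 12 5
f 12 11 3
f 11 8 7
f 8 2 9
f 4 10 5
f 4 5 3
f 4 3 7
f 4 7 9
f 4 9 10
f 5 10 6
f 3 5 12
f 7 3 11
f 9 7 8
f 10 9 2
f 14 13 17
f 14 17 15
f 15 17 18
f 15 18 16
f 17 13 19
f 17 19 18
f 18 19 20
f 18 20 16
f 19 13 21
f 19 21 20
f 20 21 22
f 20 22 16
f 21 13 23
f 21 23 22
f 22 23 24
f 22 24 16
f 23 13 25
f 23 25 24
f 24 25 26
f 24 26 16
f 25 13 27
f 25 27 26
f 26 27 28
f 26 28 16
f 27 13 29
f 27 29 28
f 28 29 30
f 28 30 16
f 29 13 31
f 29 31 30
f 30 31 32
f 30 32 16
f 31 13 33
f 31 33 32
f 32 33 34
f 32 34 16
f 33 13 35
f 33 35 34
f 34 35 36
f 34 36 16
f 35 13 37
f 35 37 36
f 36 37 38
f 36 38 16
f 37 13 39
f 37 39 38
f 38 39 40
f 38 40 16
f 39 13 41
f 39 41 40
f 40 41 42
f 40 42 16
f 41 13 43
f 41 43 42
f 42 43 44
f 42 44 16
f 43 13 45
f 43 45 44
f 44 45 46
f 44 46 16
f 45 13 14
f 45 14 46
f 46 14 15
f 46 15 16
f 48 47 51
f 48 51 49
f 49 51 52
f 49 52 50
f 51 47 53
f 51 53 52
f 52 53 54
f 52 54 50
f 53 47 55
f 53 55 54
f 54 55 56
f 54 56 50
f 55 47 57
f 55 57 56
f 56 57 58
f 56 58 50
f 57 47 59
f 57 59 58
f 58 59 60
f 58 60 50
f 59 47 61
f 59 61 60
f 60 61 62
f 60 62 50
f 61 47 63
f 61 63 62
f 62 63 64
f 62 64 50
f 63 47 48
f 63 48 64
f 64 48 49
f 64 49 50

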